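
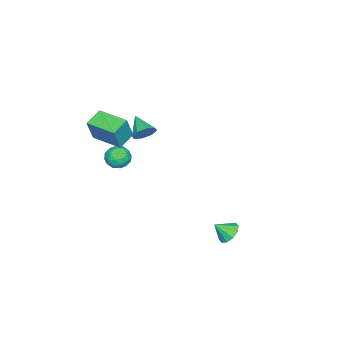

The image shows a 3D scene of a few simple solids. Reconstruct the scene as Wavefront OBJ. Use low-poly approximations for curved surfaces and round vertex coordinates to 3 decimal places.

v 1.68 -2.55 1.497
v 2.054 -2.293 2.167
v 2.766 -3.187 1.133
v 3.14 -2.93 1.803
v 2.54 -3.47 1.857
v 1.869 -3.077 2.082
v 2.951 -2.403 1.218
v 2.28 -2.01 1.443
v 2.84 -2.202 1.995
v 2.586 -2.862 2.39
v 2.234 -2.618 0.91
v 1.98 -3.278 1.305
v 1.772 -2.366 1.864
v 3.048 -3.114 1.436
v 2.695 -3.432 1.468
v 2.916 -3.281 1.862
v 1.663 -2.827 1.814
v 1.883 -2.676 2.208
v 2.168 -3.367 2.026
v 2.937 -2.804 1.092
v 3.157 -2.653 1.486
v 1.904 -2.199 1.438
v 2.125 -2.048 1.832
v 2.652 -2.113 1.274
v 2.454 -2.162 2.156
v 3.092 -2.535 1.943
v 2.981 -2.226 1.599
v 2.587 -1.995 1.731
v 2.304 -2.549 2.388
v 2.943 -2.923 2.175
v 2.59 -3.241 2.207
v 2.195 -3.01 2.339
v 2.766 -2.496 2.287
v 1.877 -2.557 1.125
v 2.516 -2.931 0.912
v 2.625 -2.47 0.961
v 2.23 -2.239 1.093
v 1.728 -2.945 1.357
v 2.366 -3.318 1.144
v 2.233 -3.485 1.569
v 1.839 -3.254 1.701
v 2.054 -2.984 1.013
v -2.05 -3.289 0.596
v -1.771 -3.016 1.271
v -2.85 -4.271 1.324
v -2.27 -2.736 1.1
v -2.64 -2.78 0.634
v -2.665 -3.123 0.146
v -2.33 -3.563 -0.079
v -1.831 -3.842 0.092
v -1.46 -3.798 0.558
v -1.436 -3.456 1.046
v 0.93 3.322 -3.832
v 1.502 3.83 -3.678
v 1.35 2.618 -3.068
v 1.132 3.928 -3.385
v 0.685 3.794 -3.262
v 0.332 3.48 -3.358
v 0.207 3.106 -3.634
v 0.359 2.813 -3.986
v 0.729 2.715 -4.28
v 1.176 2.849 -4.402
v 1.529 3.163 -4.307
v 1.653 3.538 -4.03
v 1.547 -3.889 3.434
v 2.09 -3.98 4.926
v 1.929 -2.028 3.409
v 2.471 -2.119 4.901
v 2.649 -4.121 3.019
v 3.191 -4.212 4.511
v 3.03 -2.26 2.994
v 3.573 -2.351 4.486
f 1 38 17
f 38 12 41
f 17 41 6
f 38 41 17
f 1 17 13
f 17 6 18
f 13 18 2
f 17 18 13
f 1 13 22
f 13 2 23
f 22 23 8
f 13 23 22
f 1 22 34
f 22 8 37
f 34 37 11
f 22 37 34
f 1 34 38
f 34 11 42
f 38 42 12
f 34 42 38
f 2 18 29
f 18 6 32
f 29 32 10
f 18 32 29
f 6 41 19
f 41 12 40
f 19 40 5
f 41 40 19
f 12 42 39
f 42 11 35
f 39 35 3
f 42 35 39
f 11 37 36
f 37 8 24
f 36 24 7
f 37 24 36
f 8 23 28
f 23 2 25
f 28 25 9
f 23 25 28
f 4 30 16
f 30 10 31
f 16 31 5
f 30 31 16
f 4 16 14
f 16 5 15
f 14 15 3
f 16 15 14
f 4 14 21
f 14 3 20
f 21 20 7
f 14 20 21
f 4 21 26
f 21 7 27
f 26 27 9
f 21 27 26
f 4 26 30
f 26 9 33
f 30 33 10
f 26 33 30
f 5 31 19
f 31 10 32
f 19 32 6
f 31 32 19
f 3 15 39
f 15 5 40
f 39 40 12
f 15 40 39
f 7 20 36
f 20 3 35
f 36 35 11
f 20 35 36
f 9 27 28
f 27 7 24
f 28 24 8
f 27 24 28
f 10 33 29
f 33 9 25
f 29 25 2
f 33 25 29
f 44 43 46
f 44 46 45
f 46 43 47
f 46 47 45
f 47 43 48
f 47 48 45
f 48 43 49
f 48 49 45
f 49 43 50
f 49 50 45
f 50 43 51
f 50 51 45
f 51 43 52
f 51 52 45
f 52 43 44
f 52 44 45
f 54 53 56
f 54 56 55
f 56 53 57
f 56 57 55
f 57 53 58
f 57 58 55
f 58 53 59
f 58 59 55
f 59 53 60
f 59 60 55
f 60 53 61
f 60 61 55
f 61 53 62
f 61 62 55
f 62 53 63
f 62 63 55
f 63 53 64
f 63 64 55
f 64 53 54
f 64 54 55
f 66 68 65
f 69 66 65
f 65 68 67
f 67 69 65
f 66 72 68
f 70 66 69
f 70 72 66
f 68 72 67
f 71 69 67
f 67 72 71
f 71 70 69
f 72 70 71



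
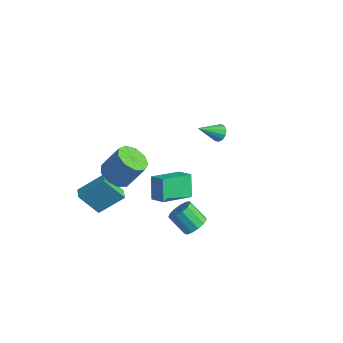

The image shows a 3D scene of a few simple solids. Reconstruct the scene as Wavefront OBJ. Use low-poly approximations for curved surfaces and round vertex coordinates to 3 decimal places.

v -1.122 4.671 -0.89
v -0.737 4.235 -1.222
v -1.718 3.309 0.21
v -0.526 4.371 -0.94
v -0.504 4.602 -0.642
v -0.678 4.855 -0.423
v -0.994 5.05 -0.352
v -1.35 5.124 -0.452
v -1.634 5.056 -0.691
v -1.755 4.865 -0.994
v -1.676 4.612 -1.263
v -1.42 4.379 -1.414
v -1.07 4.238 -1.399
v -1.391 -4.324 1.51
v -0.517 -4.991 1.472
v 0.186 -4.162 3.091
v -0.689 -3.496 3.13
v -0.376 -4.359 1.088
v 0.326 -3.53 2.707
v -0.711 -3.711 0.901
v -0.008 -2.883 2.521
v -1.364 -3.35 1
v -0.661 -2.522 2.619
v -2.029 -3.445 1.337
v -1.327 -2.617 2.957
v -2.397 -3.951 1.756
v -1.694 -3.123 3.375
v -2.293 -4.632 2.059
v -1.591 -3.804 3.679
v -1.768 -5.169 2.106
v -1.066 -4.34 3.725
v -1.066 -5.31 1.874
v -0.364 -4.482 3.493
v 3.423 -2.307 -1.793
v 3.814 -1.762 -1.254
v 2.688 -2.009 -0.188
v 2.297 -2.553 -0.727
v 3.506 -1.496 -1.518
v 2.38 -1.743 -0.452
v 3.172 -1.488 -1.869
v 2.046 -1.734 -0.802
v 2.917 -1.739 -2.195
v 1.792 -1.986 -1.129
v 2.823 -2.171 -2.395
v 1.698 -2.417 -1.328
v 2.92 -2.645 -2.403
v 1.794 -2.892 -1.337
v 3.176 -3.013 -2.217
v 2.05 -3.259 -1.151
v 3.51 -3.156 -1.897
v 2.384 -3.402 -0.831
v 3.817 -3.029 -1.544
v 2.691 -3.276 -0.478
v 3.999 -2.673 -1.27
v 2.873 -2.92 -0.204
v 3.997 -2.201 -1.162
v 2.872 -2.448 -0.096
v -4.097 -4.993 -2.498
v -3.19 -3.557 -1.28
v -4.728 -4.485 -2.626
v -3.821 -3.05 -1.407
v -3.139 -4.21 -4.133
v -2.232 -2.775 -2.914
v -3.77 -3.703 -4.26
v -2.863 -2.267 -3.042
v 1.611 -1.858 2.181
v 1.168 -3.835 2.928
v 2.619 -1.882 2.714
v 2.175 -3.86 3.461
v 2.285 -2.5 0.879
v 1.841 -4.478 1.626
v 3.292 -2.525 1.412
v 2.849 -4.502 2.159
f 2 1 4
f 2 4 3
f 4 1 5
f 4 5 3
f 5 1 6
f 5 6 3
f 6 1 7
f 6 7 3
f 7 1 8
f 7 8 3
f 8 1 9
f 8 9 3
f 9 1 10
f 9 10 3
f 10 1 11
f 10 11 3
f 11 1 12
f 11 12 3
f 12 1 13
f 12 13 3
f 13 1 2
f 13 2 3
f 15 14 18
f 15 18 16
f 16 18 19
f 16 19 17
f 18 14 20
f 18 20 19
f 19 20 21
f 19 21 17
f 20 14 22
f 20 22 21
f 21 22 23
f 21 23 17
f 22 14 24
f 22 24 23
f 23 24 25
f 23 25 17
f 24 14 26
f 24 26 25
f 25 26 27
f 25 27 17
f 26 14 28
f 26 28 27
f 27 28 29
f 27 29 17
f 28 14 30
f 28 30 29
f 29 30 31
f 29 31 17
f 30 14 32
f 30 32 31
f 31 32 33
f 31 33 17
f 32 14 15
f 32 15 33
f 33 15 16
f 33 16 17
f 35 34 38
f 35 38 36
f 36 38 39
f 36 39 37
f 38 34 40
f 38 40 39
f 39 40 41
f 39 41 37
f 40 34 42
f 40 42 41
f 41 42 43
f 41 43 37
f 42 34 44
f 42 44 43
f 43 44 45
f 43 45 37
f 44 34 46
f 44 46 45
f 45 46 47
f 45 47 37
f 46 34 48
f 46 48 47
f 47 48 49
f 47 49 37
f 48 34 50
f 48 50 49
f 49 50 51
f 49 51 37
f 50 34 52
f 50 52 51
f 51 52 53
f 51 53 37
f 52 34 54
f 52 54 53
f 53 54 55
f 53 55 37
f 54 34 56
f 54 56 55
f 55 56 57
f 55 57 37
f 56 34 35
f 56 35 57
f 57 35 36
f 57 36 37
f 59 61 58
f 62 59 58
f 58 61 60
f 60 62 58
f 59 65 61
f 63 59 62
f 63 65 59
f 61 65 60
f 64 62 60
f 60 65 64
f 64 63 62
f 65 63 64
f 67 69 66
f 70 67 66
f 66 69 68
f 68 70 66
f 67 73 69
f 71 67 70
f 71 73 67
f 69 73 68
f 72 70 68
f 68 73 72
f 72 71 70
f 73 71 72



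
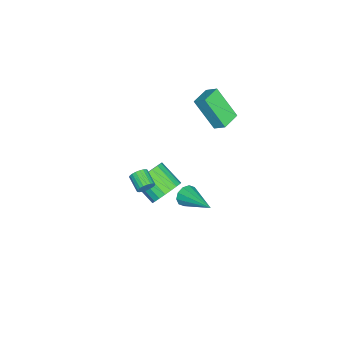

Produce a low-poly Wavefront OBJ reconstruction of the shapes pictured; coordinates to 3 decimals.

v -2.722 2.027 2.267
v -3.108 0.754 4.006
v -2.492 2.704 2.814
v -2.878 1.431 4.553
v -1.562 1.649 2.247
v -1.948 0.376 3.986
v -1.332 2.326 2.794
v -1.718 1.053 4.533
v 2.001 1.097 -0.476
v 2.385 1.067 -1.048
v 3.219 2.763 0.256
v 2.061 1.336 -1.12
v 1.714 1.513 -0.946
v 1.477 1.531 -0.592
v 1.44 1.383 -0.194
v 1.617 1.126 0.097
v 1.941 0.858 0.169
v 2.288 0.681 -0.005
v 2.525 0.663 -0.359
v 2.562 0.811 -0.758
v -0.659 -0.814 -3.775
v 0.278 -0.96 -3.323
v -0.365 -2.271 -2.413
v -1.301 -2.126 -2.865
v 0.088 -0.677 -3.049
v -0.554 -1.988 -2.14
v -0.231 -0.418 -2.901
v -0.873 -1.729 -1.992
v -0.624 -0.228 -2.904
v -1.266 -1.539 -1.995
v -1.023 -0.139 -3.058
v -1.665 -1.45 -2.149
v -1.359 -0.167 -3.335
v -2.001 -1.478 -2.426
v -1.574 -0.307 -3.689
v -2.216 -1.618 -2.779
v -1.631 -0.534 -4.057
v -2.273 -1.845 -3.148
v -1.519 -0.81 -4.376
v -2.162 -2.121 -3.467
v -1.259 -1.087 -4.592
v -1.902 -2.398 -3.682
v -0.895 -1.317 -4.666
v -1.538 -2.628 -3.757
v -0.491 -1.46 -4.586
v -1.133 -2.771 -3.676
v -0.115 -1.491 -4.366
v -0.757 -2.802 -3.456
v 0.167 -1.405 -4.043
v -0.476 -2.716 -3.134
v 0.306 -1.217 -3.674
v -0.337 -2.528 -2.765
v 3.1 -0.86 0.862
v 3.391 -0.913 1.314
v 2.692 -1.554 1.689
v 2.4 -1.5 1.238
v 3.258 -0.739 1.364
v 2.559 -1.38 1.74
v 3.098 -0.586 1.327
v 2.399 -1.226 1.703
v 2.939 -0.48 1.211
v 2.239 -1.12 1.586
v 2.807 -0.44 1.033
v 2.107 -1.08 1.409
v 2.725 -0.472 0.827
v 2.026 -1.113 1.202
v 2.709 -0.572 0.626
v 2.01 -1.212 1.002
v 2.76 -0.721 0.466
v 2.06 -1.362 0.842
v 2.869 -0.894 0.375
v 2.17 -1.535 0.751
v 3.019 -1.061 0.368
v 2.32 -1.702 0.743
v 3.182 -1.194 0.446
v 2.483 -1.835 0.822
v 3.332 -1.269 0.597
v 2.632 -1.909 0.972
v 3.441 -1.272 0.793
v 2.742 -1.913 1.168
v 3.491 -1.205 1.001
v 2.792 -1.846 1.377
v 3.473 -1.078 1.185
v 2.774 -1.719 1.561
f 2 4 1
f 5 2 1
f 1 4 3
f 3 5 1
f 2 8 4
f 6 2 5
f 6 8 2
f 4 8 3
f 7 5 3
f 3 8 7
f 7 6 5
f 8 6 7
f 10 9 12
f 10 12 11
f 12 9 13
f 12 13 11
f 13 9 14
f 13 14 11
f 14 9 15
f 14 15 11
f 15 9 16
f 15 16 11
f 16 9 17
f 16 17 11
f 17 9 18
f 17 18 11
f 18 9 19
f 18 19 11
f 19 9 20
f 19 20 11
f 20 9 10
f 20 10 11
f 22 21 25
f 22 25 23
f 23 25 26
f 23 26 24
f 25 21 27
f 25 27 26
f 26 27 28
f 26 28 24
f 27 21 29
f 27 29 28
f 28 29 30
f 28 30 24
f 29 21 31
f 29 31 30
f 30 31 32
f 30 32 24
f 31 21 33
f 31 33 32
f 32 33 34
f 32 34 24
f 33 21 35
f 33 35 34
f 34 35 36
f 34 36 24
f 35 21 37
f 35 37 36
f 36 37 38
f 36 38 24
f 37 21 39
f 37 39 38
f 38 39 40
f 38 40 24
f 39 21 41
f 39 41 40
f 40 41 42
f 40 42 24
f 41 21 43
f 41 43 42
f 42 43 44
f 42 44 24
f 43 21 45
f 43 45 44
f 44 45 46
f 44 46 24
f 45 21 47
f 45 47 46
f 46 47 48
f 46 48 24
f 47 21 49
f 47 49 48
f 48 49 50
f 48 50 24
f 49 21 51
f 49 51 50
f 50 51 52
f 50 52 24
f 51 21 22
f 51 22 52
f 52 22 23
f 52 23 24
f 54 53 57
f 54 57 55
f 55 57 58
f 55 58 56
f 57 53 59
f 57 59 58
f 58 59 60
f 58 60 56
f 59 53 61
f 59 61 60
f 60 61 62
f 60 62 56
f 61 53 63
f 61 63 62
f 62 63 64
f 62 64 56
f 63 53 65
f 63 65 64
f 64 65 66
f 64 66 56
f 65 53 67
f 65 67 66
f 66 67 68
f 66 68 56
f 67 53 69
f 67 69 68
f 68 69 70
f 68 70 56
f 69 53 71
f 69 71 70
f 70 71 72
f 70 72 56
f 71 53 73
f 71 73 72
f 72 73 74
f 72 74 56
f 73 53 75
f 73 75 74
f 74 75 76
f 74 76 56
f 75 53 77
f 75 77 76
f 76 77 78
f 76 78 56
f 77 53 79
f 77 79 78
f 78 79 80
f 78 80 56
f 79 53 81
f 79 81 80
f 80 81 82
f 80 82 56
f 81 53 83
f 81 83 82
f 82 83 84
f 82 84 56
f 83 53 54
f 83 54 84
f 84 54 55
f 84 55 56



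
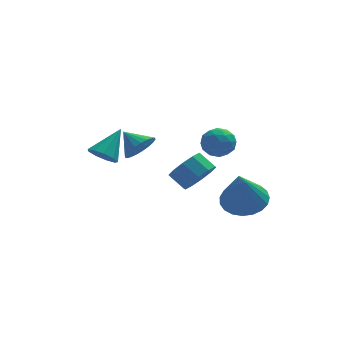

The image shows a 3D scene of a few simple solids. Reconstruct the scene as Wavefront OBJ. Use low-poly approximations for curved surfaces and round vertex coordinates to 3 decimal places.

v -0.505 -0.585 1.295
v 0.002 -0.746 1.971
v -1.155 0.185 1.965
v 0.169 -0.47 1.816
v 0.22 -0.215 1.571
v 0.145 -0.023 1.279
v -0.042 0.071 0.989
v -0.309 0.052 0.752
v -0.61 -0.077 0.609
v -0.893 -0.294 0.585
v -1.109 -0.562 0.683
v -1.221 -0.833 0.887
v -1.209 -1.062 1.162
v -1.075 -1.208 1.46
v -0.843 -1.247 1.729
v -0.552 -1.171 1.923
v -0.254 -0.994 2.008
v 3.705 -3.046 -0.942
v 4.772 -3.277 -0.809
v 3.275 -3.894 1.042
v 4.744 -2.855 -0.635
v 4.536 -2.466 -0.514
v 4.184 -2.177 -0.467
v 3.75 -2.039 -0.502
v 3.307 -2.075 -0.613
v 2.934 -2.279 -0.781
v 2.694 -2.615 -0.977
v 2.628 -3.026 -1.167
v 2.749 -3.441 -1.318
v 3.035 -3.787 -1.404
v 3.437 -4.005 -1.41
v 3.885 -4.058 -1.335
v 4.302 -3.935 -1.192
v 4.616 -3.659 -1.006
v 2.234 -1.124 2.057
v 2.803 -1.298 2.651
v 2.757 -2.102 1.269
v 3.326 -2.276 1.863
v 2.514 -2.454 1.994
v 2.191 -1.849 2.481
v 3.369 -1.551 1.439
v 3.046 -0.946 1.926
v 3.505 -1.562 2.269
v 2.977 -2.12 2.612
v 2.583 -1.28 1.308
v 2.055 -1.838 1.651
v 2.473 -1.125 2.423
v 3.087 -2.275 1.497
v 2.61 -2.379 1.573
v 2.945 -2.482 1.923
v 2.113 -1.449 2.323
v 2.448 -1.551 2.672
v 2.278 -2.231 2.286
v 3.112 -1.849 1.248
v 3.447 -1.951 1.597
v 2.615 -0.918 1.997
v 2.95 -1.021 2.347
v 3.282 -1.169 1.634
v 3.22 -1.383 2.548
v 3.527 -1.958 2.085
v 3.552 -1.531 1.836
v 3.362 -1.176 2.122
v 2.909 -1.711 2.749
v 3.217 -2.286 2.286
v 2.739 -2.39 2.363
v 2.55 -2.034 2.649
v 3.322 -1.866 2.525
v 2.343 -1.114 1.634
v 2.651 -1.689 1.171
v 3.01 -1.366 1.271
v 2.821 -1.01 1.557
v 2.033 -1.442 1.835
v 2.34 -2.017 1.372
v 2.198 -2.224 1.798
v 2.008 -1.869 2.084
v 2.238 -1.534 1.395
v 2.472 1.109 -1.863
v 3.284 1.537 -1.466
v 2.659 2.14 -0.84
v 1.848 1.711 -1.237
v 3.113 1.871 -1.958
v 2.488 2.473 -1.332
v 2.697 1.913 -2.413
v 2.073 2.516 -1.787
v 2.196 1.648 -2.658
v 1.571 2.251 -2.033
v 1.8 1.177 -2.6
v 1.175 1.78 -1.974
v 1.661 0.68 -2.26
v 1.036 1.283 -1.634
v 1.832 0.347 -1.768
v 1.207 0.949 -1.142
v 2.247 0.304 -1.313
v 1.623 0.907 -0.687
v 2.749 0.569 -1.067
v 2.124 1.172 -0.442
v 3.145 1.04 -1.126
v 2.52 1.643 -0.5
v -2.011 0.982 0.048
v -1.443 1.067 -0.48
v -1.049 1.898 1.232
v -1.787 1.474 -0.515
v -2.236 1.65 -0.286
v -2.58 1.514 0.098
v -2.657 1.129 0.459
v -2.433 0.675 0.628
v -2.011 0.365 0.525
v -1.589 0.344 0.199
v -1.365 0.621 -0.198
f 2 1 4
f 2 4 3
f 4 1 5
f 4 5 3
f 5 1 6
f 5 6 3
f 6 1 7
f 6 7 3
f 7 1 8
f 7 8 3
f 8 1 9
f 8 9 3
f 9 1 10
f 9 10 3
f 10 1 11
f 10 11 3
f 11 1 12
f 11 12 3
f 12 1 13
f 12 13 3
f 13 1 14
f 13 14 3
f 14 1 15
f 14 15 3
f 15 1 16
f 15 16 3
f 16 1 17
f 16 17 3
f 17 1 2
f 17 2 3
f 19 18 21
f 19 21 20
f 21 18 22
f 21 22 20
f 22 18 23
f 22 23 20
f 23 18 24
f 23 24 20
f 24 18 25
f 24 25 20
f 25 18 26
f 25 26 20
f 26 18 27
f 26 27 20
f 27 18 28
f 27 28 20
f 28 18 29
f 28 29 20
f 29 18 30
f 29 30 20
f 30 18 31
f 30 31 20
f 31 18 32
f 31 32 20
f 32 18 33
f 32 33 20
f 33 18 34
f 33 34 20
f 34 18 19
f 34 19 20
f 35 72 51
f 72 46 75
f 51 75 40
f 72 75 51
f 35 51 47
f 51 40 52
f 47 52 36
f 51 52 47
f 35 47 56
f 47 36 57
f 56 57 42
f 47 57 56
f 35 56 68
f 56 42 71
f 68 71 45
f 56 71 68
f 35 68 72
f 68 45 76
f 72 76 46
f 68 76 72
f 36 52 63
f 52 40 66
f 63 66 44
f 52 66 63
f 40 75 53
f 75 46 74
f 53 74 39
f 75 74 53
f 46 76 73
f 76 45 69
f 73 69 37
f 76 69 73
f 45 71 70
f 71 42 58
f 70 58 41
f 71 58 70
f 42 57 62
f 57 36 59
f 62 59 43
f 57 59 62
f 38 64 50
f 64 44 65
f 50 65 39
f 64 65 50
f 38 50 48
f 50 39 49
f 48 49 37
f 50 49 48
f 38 48 55
f 48 37 54
f 55 54 41
f 48 54 55
f 38 55 60
f 55 41 61
f 60 61 43
f 55 61 60
f 38 60 64
f 60 43 67
f 64 67 44
f 60 67 64
f 39 65 53
f 65 44 66
f 53 66 40
f 65 66 53
f 37 49 73
f 49 39 74
f 73 74 46
f 49 74 73
f 41 54 70
f 54 37 69
f 70 69 45
f 54 69 70
f 43 61 62
f 61 41 58
f 62 58 42
f 61 58 62
f 44 67 63
f 67 43 59
f 63 59 36
f 67 59 63
f 78 77 81
f 78 81 79
f 79 81 82
f 79 82 80
f 81 77 83
f 81 83 82
f 82 83 84
f 82 84 80
f 83 77 85
f 83 85 84
f 84 85 86
f 84 86 80
f 85 77 87
f 85 87 86
f 86 87 88
f 86 88 80
f 87 77 89
f 87 89 88
f 88 89 90
f 88 90 80
f 89 77 91
f 89 91 90
f 90 91 92
f 90 92 80
f 91 77 93
f 91 93 92
f 92 93 94
f 92 94 80
f 93 77 95
f 93 95 94
f 94 95 96
f 94 96 80
f 95 77 97
f 95 97 96
f 96 97 98
f 96 98 80
f 97 77 78
f 97 78 98
f 98 78 79
f 98 79 80
f 100 99 102
f 100 102 101
f 102 99 103
f 102 103 101
f 103 99 104
f 103 104 101
f 104 99 105
f 104 105 101
f 105 99 106
f 105 106 101
f 106 99 107
f 106 107 101
f 107 99 108
f 107 108 101
f 108 99 109
f 108 109 101
f 109 99 100
f 109 100 101



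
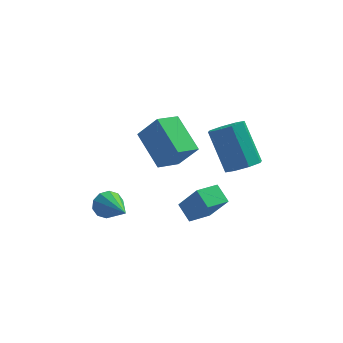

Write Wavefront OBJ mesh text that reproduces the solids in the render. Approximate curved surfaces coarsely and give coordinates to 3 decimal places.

v -2.293 1.957 -2.951
v -1.856 2.373 -2.558
v -1.467 0.183 -1.989
v -2.236 2.319 -2.331
v -2.637 2.127 -2.342
v -2.907 1.87 -2.585
v -2.942 1.646 -2.968
v -2.729 1.541 -3.344
v -2.35 1.594 -3.57
v -1.948 1.787 -3.56
v -1.679 2.044 -3.317
v -1.644 2.268 -2.934
v -0.139 2.371 -0.786
v 0.724 2.086 0.444
v -1.03 3.896 0.192
v -0.167 3.611 1.423
v 0.747 3.169 -1.223
v 1.61 2.884 0.008
v -0.144 4.694 -0.244
v 0.719 4.409 0.986
v 3.457 0.981 0.424
v 4.14 0.761 0.86
v 3.427 1.899 2.552
v 2.743 2.119 2.116
v 4.224 1.306 0.529
v 3.511 2.444 2.221
v 3.859 1.66 0.137
v 3.145 2.798 1.828
v 3.258 1.617 -0.087
v 2.544 2.755 1.604
v 2.773 1.201 -0.012
v 2.06 2.339 1.68
v 2.689 0.656 0.319
v 1.976 1.794 2.011
v 3.055 0.302 0.712
v 2.341 1.44 2.403
v 3.656 0.345 0.936
v 2.942 1.483 2.627
v 1.212 1.821 -3.989
v 0.742 2.553 -3.474
v 2.113 2.585 -4.251
v 1.644 3.316 -3.737
v 1.996 1.364 -2.623
v 1.527 2.095 -2.109
v 2.898 2.127 -2.886
v 2.428 2.859 -2.371
f 2 1 4
f 2 4 3
f 4 1 5
f 4 5 3
f 5 1 6
f 5 6 3
f 6 1 7
f 6 7 3
f 7 1 8
f 7 8 3
f 8 1 9
f 8 9 3
f 9 1 10
f 9 10 3
f 10 1 11
f 10 11 3
f 11 1 12
f 11 12 3
f 12 1 2
f 12 2 3
f 14 16 13
f 17 14 13
f 13 16 15
f 15 17 13
f 14 20 16
f 18 14 17
f 18 20 14
f 16 20 15
f 19 17 15
f 15 20 19
f 19 18 17
f 20 18 19
f 22 21 25
f 22 25 23
f 23 25 26
f 23 26 24
f 25 21 27
f 25 27 26
f 26 27 28
f 26 28 24
f 27 21 29
f 27 29 28
f 28 29 30
f 28 30 24
f 29 21 31
f 29 31 30
f 30 31 32
f 30 32 24
f 31 21 33
f 31 33 32
f 32 33 34
f 32 34 24
f 33 21 35
f 33 35 34
f 34 35 36
f 34 36 24
f 35 21 37
f 35 37 36
f 36 37 38
f 36 38 24
f 37 21 22
f 37 22 38
f 38 22 23
f 38 23 24
f 40 42 39
f 43 40 39
f 39 42 41
f 41 43 39
f 40 46 42
f 44 40 43
f 44 46 40
f 42 46 41
f 45 43 41
f 41 46 45
f 45 44 43
f 46 44 45



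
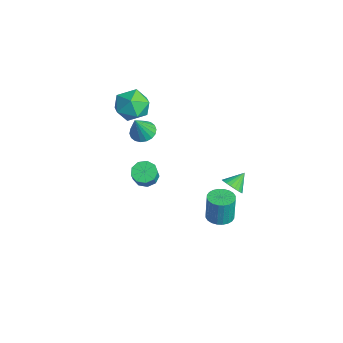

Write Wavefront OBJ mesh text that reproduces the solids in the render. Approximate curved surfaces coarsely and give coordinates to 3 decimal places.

v -4.131 -0.575 3.502
v -3.407 -0.25 4.343
v -2.673 -1.07 2.437
v -1.949 -0.745 3.278
v -2.62 -1.676 3.421
v -3.521 -1.37 4.079
v -2.559 0.05 2.701
v -3.46 0.356 3.359
v -2.435 0.137 3.848
v -2.473 -0.93 4.293
v -3.607 -0.39 2.487
v -3.645 -1.457 2.932
v 3.655 2.546 0.924
v 4.138 2.941 0.631
v 3.385 3.374 1.596
v 3.908 2.998 0.469
v 3.635 2.977 0.385
v 3.364 2.881 0.395
v 3.144 2.727 0.496
v 3.012 2.542 0.672
v 2.992 2.358 0.89
v 3.085 2.206 1.115
v 3.278 2.113 1.307
v 3.535 2.095 1.432
v 3.813 2.155 1.47
v 4.064 2.282 1.413
v 4.244 2.455 1.272
v 4.322 2.644 1.07
v 4.284 2.816 0.844
v 3.621 1.895 -1.499
v 4.056 1.249 -1.466
v 4.033 1.318 0.173
v 3.599 1.965 0.139
v 4.271 1.464 -1.472
v 4.248 1.534 0.167
v 4.387 1.745 -1.482
v 4.364 1.815 0.156
v 4.386 2.049 -1.495
v 4.363 2.119 0.143
v 4.269 2.33 -1.509
v 4.246 2.4 0.13
v 4.053 2.544 -1.521
v 4.03 2.614 0.118
v 3.772 2.66 -1.53
v 3.749 2.729 0.109
v 3.468 2.659 -1.534
v 3.445 2.729 0.105
v 3.187 2.542 -1.533
v 3.164 2.611 0.106
v 2.972 2.326 -1.527
v 2.949 2.396 0.112
v 2.856 2.045 -1.516
v 2.833 2.115 0.122
v 2.857 1.741 -1.503
v 2.834 1.811 0.135
v 2.974 1.46 -1.49
v 2.951 1.53 0.149
v 3.19 1.246 -1.478
v 3.167 1.316 0.161
v 3.471 1.131 -1.469
v 3.448 1.2 0.17
v 3.775 1.131 -1.465
v 3.752 1.201 0.174
v -1.229 -0.69 2.578
v -0.872 -1.274 2.246
v -0.831 -1.29 4.062
v -0.627 -1.042 2.274
v -0.502 -0.741 2.362
v -0.52 -0.429 2.493
v -0.679 -0.169 2.641
v -0.947 -0.013 2.776
v -1.27 0.01 2.871
v -1.586 -0.107 2.909
v -1.83 -0.338 2.881
v -1.956 -0.64 2.793
v -1.938 -0.951 2.662
v -1.779 -1.211 2.515
v -1.511 -1.367 2.38
v -1.187 -1.39 2.284
v -4.124 0.492 -4.305
v -3.474 0.348 -4.712
v -2.967 0.064 -3.802
v -3.616 0.208 -3.395
v -3.48 0.856 -4.551
v -2.972 0.573 -3.641
v -3.786 1.194 -4.275
v -3.279 0.911 -3.364
v -4.251 1.203 -4.013
v -3.744 0.92 -3.102
v -4.656 0.88 -3.888
v -4.149 0.596 -2.977
v -4.812 0.374 -3.958
v -4.305 0.091 -3.048
v -4.646 -0.076 -4.191
v -4.138 -0.359 -3.28
v -4.236 -0.261 -4.477
v -3.728 -0.544 -3.567
v -3.773 -0.094 -4.683
v -3.265 -0.377 -3.773
f 1 12 6
f 1 6 2
f 1 2 8
f 1 8 11
f 1 11 12
f 2 6 10
f 6 12 5
f 12 11 3
f 11 8 7
f 8 2 9
f 4 10 5
f 4 5 3
f 4 3 7
f 4 7 9
f 4 9 10
f 5 10 6
f 3 5 12
f 7 3 11
f 9 7 8
f 10 9 2
f 14 13 16
f 14 16 15
f 16 13 17
f 16 17 15
f 17 13 18
f 17 18 15
f 18 13 19
f 18 19 15
f 19 13 20
f 19 20 15
f 20 13 21
f 20 21 15
f 21 13 22
f 21 22 15
f 22 13 23
f 22 23 15
f 23 13 24
f 23 24 15
f 24 13 25
f 24 25 15
f 25 13 26
f 25 26 15
f 26 13 27
f 26 27 15
f 27 13 28
f 27 28 15
f 28 13 29
f 28 29 15
f 29 13 14
f 29 14 15
f 31 30 34
f 31 34 32
f 32 34 35
f 32 35 33
f 34 30 36
f 34 36 35
f 35 36 37
f 35 37 33
f 36 30 38
f 36 38 37
f 37 38 39
f 37 39 33
f 38 30 40
f 38 40 39
f 39 40 41
f 39 41 33
f 40 30 42
f 40 42 41
f 41 42 43
f 41 43 33
f 42 30 44
f 42 44 43
f 43 44 45
f 43 45 33
f 44 30 46
f 44 46 45
f 45 46 47
f 45 47 33
f 46 30 48
f 46 48 47
f 47 48 49
f 47 49 33
f 48 30 50
f 48 50 49
f 49 50 51
f 49 51 33
f 50 30 52
f 50 52 51
f 51 52 53
f 51 53 33
f 52 30 54
f 52 54 53
f 53 54 55
f 53 55 33
f 54 30 56
f 54 56 55
f 55 56 57
f 55 57 33
f 56 30 58
f 56 58 57
f 57 58 59
f 57 59 33
f 58 30 60
f 58 60 59
f 59 60 61
f 59 61 33
f 60 30 62
f 60 62 61
f 61 62 63
f 61 63 33
f 62 30 31
f 62 31 63
f 63 31 32
f 63 32 33
f 65 64 67
f 65 67 66
f 67 64 68
f 67 68 66
f 68 64 69
f 68 69 66
f 69 64 70
f 69 70 66
f 70 64 71
f 70 71 66
f 71 64 72
f 71 72 66
f 72 64 73
f 72 73 66
f 73 64 74
f 73 74 66
f 74 64 75
f 74 75 66
f 75 64 76
f 75 76 66
f 76 64 77
f 76 77 66
f 77 64 78
f 77 78 66
f 78 64 79
f 78 79 66
f 79 64 65
f 79 65 66
f 81 80 84
f 81 84 82
f 82 84 85
f 82 85 83
f 84 80 86
f 84 86 85
f 85 86 87
f 85 87 83
f 86 80 88
f 86 88 87
f 87 88 89
f 87 89 83
f 88 80 90
f 88 90 89
f 89 90 91
f 89 91 83
f 90 80 92
f 90 92 91
f 91 92 93
f 91 93 83
f 92 80 94
f 92 94 93
f 93 94 95
f 93 95 83
f 94 80 96
f 94 96 95
f 95 96 97
f 95 97 83
f 96 80 98
f 96 98 97
f 97 98 99
f 97 99 83
f 98 80 81
f 98 81 99
f 99 81 82
f 99 82 83



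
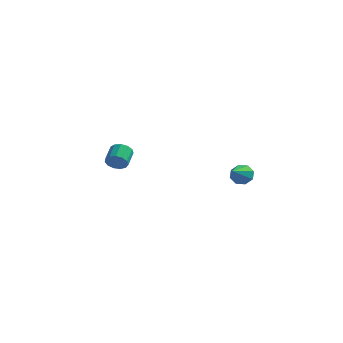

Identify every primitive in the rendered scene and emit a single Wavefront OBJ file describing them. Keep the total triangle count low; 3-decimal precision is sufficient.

v 3.816 2.025 -1.296
v 4.023 2.364 -0.72
v 3.844 0.555 -0.444
v 3.49 2.331 -0.758
v 3.147 2.12 -1.111
v 3.196 1.853 -1.573
v 3.608 1.687 -1.873
v 4.142 1.719 -1.835
v 4.484 1.931 -1.481
v 4.435 2.198 -1.019
v -3.8 2.357 -1.846
v -3.353 2.204 -1.358
v -3.532 3.25 -0.866
v -3.98 3.403 -1.354
v -3.153 2.37 -1.639
v -3.332 3.417 -1.147
v -3.159 2.533 -1.986
v -3.338 3.579 -1.494
v -3.368 2.639 -2.289
v -3.547 3.685 -1.797
v -3.715 2.656 -2.451
v -3.894 3.702 -1.959
v -4.089 2.578 -2.421
v -4.268 3.624 -1.929
v -4.371 2.429 -2.208
v -4.55 3.476 -1.716
v -4.472 2.258 -1.881
v -4.651 3.304 -1.389
v -4.36 2.118 -1.542
v -4.539 3.164 -1.05
v -4.07 2.054 -1.3
v -4.249 3.1 -0.808
v -3.694 2.086 -1.231
v -3.874 3.132 -0.739
f 2 1 4
f 2 4 3
f 4 1 5
f 4 5 3
f 5 1 6
f 5 6 3
f 6 1 7
f 6 7 3
f 7 1 8
f 7 8 3
f 8 1 9
f 8 9 3
f 9 1 10
f 9 10 3
f 10 1 2
f 10 2 3
f 12 11 15
f 12 15 13
f 13 15 16
f 13 16 14
f 15 11 17
f 15 17 16
f 16 17 18
f 16 18 14
f 17 11 19
f 17 19 18
f 18 19 20
f 18 20 14
f 19 11 21
f 19 21 20
f 20 21 22
f 20 22 14
f 21 11 23
f 21 23 22
f 22 23 24
f 22 24 14
f 23 11 25
f 23 25 24
f 24 25 26
f 24 26 14
f 25 11 27
f 25 27 26
f 26 27 28
f 26 28 14
f 27 11 29
f 27 29 28
f 28 29 30
f 28 30 14
f 29 11 31
f 29 31 30
f 30 31 32
f 30 32 14
f 31 11 33
f 31 33 32
f 32 33 34
f 32 34 14
f 33 11 12
f 33 12 34
f 34 12 13
f 34 13 14



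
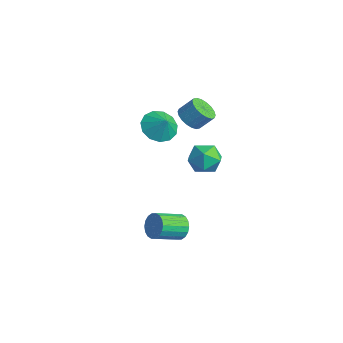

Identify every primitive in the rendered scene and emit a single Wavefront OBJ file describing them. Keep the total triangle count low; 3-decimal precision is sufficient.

v -1.13 2.102 2.766
v -0.578 2.374 2.287
v -0.199 2.991 3.074
v -0.75 2.718 3.554
v -0.84 2.597 2.238
v -0.46 3.214 3.026
v -1.159 2.722 2.294
v -0.779 3.339 3.082
v -1.472 2.724 2.444
v -1.093 3.341 3.231
v -1.718 2.602 2.657
v -1.338 3.219 3.445
v -1.847 2.382 2.892
v -1.467 2.999 3.68
v -1.834 2.106 3.102
v -1.454 2.723 3.89
v -1.681 1.829 3.246
v -1.302 2.446 4.033
v -1.42 1.606 3.294
v -1.04 2.223 4.082
v -1.101 1.481 3.238
v -0.721 2.098 4.026
v -0.787 1.479 3.089
v -0.408 2.096 3.876
v -0.542 1.601 2.875
v -0.162 2.218 3.663
v -0.413 1.821 2.64
v -0.033 2.438 3.428
v -0.426 2.097 2.43
v -0.046 2.714 3.218
v -0.478 2.658 0.811
v 0.307 2.711 1.427
v 0.313 1.589 -0.107
v 1.098 1.642 0.509
v 0.249 1.215 0.818
v -0.24 1.876 1.385
v 0.86 2.424 -0.065
v 0.371 3.085 0.502
v 1.134 2.566 0.885
v 0.756 1.819 1.431
v -0.136 2.481 -0.111
v -0.514 1.734 0.435
v 0.839 0.419 -3.53
v 1.131 0.118 -4.176
v 1.092 -1.339 -3.516
v 0.801 -1.039 -2.87
v 1.411 0.193 -3.994
v 1.373 -1.264 -3.334
v 1.578 0.313 -3.719
v 1.539 -1.144 -3.06
v 1.599 0.454 -3.408
v 1.56 -1.003 -2.748
v 1.469 0.587 -3.12
v 1.43 -0.87 -2.46
v 1.214 0.688 -2.914
v 1.176 -0.77 -2.254
v 0.886 0.735 -2.829
v 0.847 -0.723 -2.17
v 0.548 0.719 -2.884
v 0.509 -0.738 -2.224
v 0.267 0.644 -3.066
v 0.229 -0.813 -2.406
v 0.101 0.524 -3.34
v 0.062 -0.933 -2.681
v 0.08 0.383 -3.652
v 0.041 -1.074 -2.992
v 0.21 0.25 -3.94
v 0.171 -1.207 -3.28
v 0.464 0.15 -4.146
v 0.426 -1.308 -3.486
v 0.793 0.103 -4.23
v 0.754 -1.355 -3.571
v -1.867 0.806 2.195
v -1.347 1.497 1.692
v -1.193 0.874 2.985
v -1.731 1.776 1.996
v -2.158 1.748 2.363
v -2.492 1.42 2.676
v -2.628 0.898 2.837
v -2.522 0.346 2.794
v -2.208 -0.06 2.561
v -1.786 -0.191 2.212
v -1.389 -0.005 1.858
v -1.144 0.438 1.61
v -1.129 0.998 1.549
f 2 1 5
f 2 5 3
f 3 5 6
f 3 6 4
f 5 1 7
f 5 7 6
f 6 7 8
f 6 8 4
f 7 1 9
f 7 9 8
f 8 9 10
f 8 10 4
f 9 1 11
f 9 11 10
f 10 11 12
f 10 12 4
f 11 1 13
f 11 13 12
f 12 13 14
f 12 14 4
f 13 1 15
f 13 15 14
f 14 15 16
f 14 16 4
f 15 1 17
f 15 17 16
f 16 17 18
f 16 18 4
f 17 1 19
f 17 19 18
f 18 19 20
f 18 20 4
f 19 1 21
f 19 21 20
f 20 21 22
f 20 22 4
f 21 1 23
f 21 23 22
f 22 23 24
f 22 24 4
f 23 1 25
f 23 25 24
f 24 25 26
f 24 26 4
f 25 1 27
f 25 27 26
f 26 27 28
f 26 28 4
f 27 1 29
f 27 29 28
f 28 29 30
f 28 30 4
f 29 1 2
f 29 2 30
f 30 2 3
f 30 3 4
f 31 42 36
f 31 36 32
f 31 32 38
f 31 38 41
f 31 41 42
f 32 36 40
f 36 42 35
f 42 41 33
f 41 38 37
f 38 32 39
f 34 40 35
f 34 35 33
f 34 33 37
f 34 37 39
f 34 39 40
f 35 40 36
f 33 35 42
f 37 33 41
f 39 37 38
f 40 39 32
f 44 43 47
f 44 47 45
f 45 47 48
f 45 48 46
f 47 43 49
f 47 49 48
f 48 49 50
f 48 50 46
f 49 43 51
f 49 51 50
f 50 51 52
f 50 52 46
f 51 43 53
f 51 53 52
f 52 53 54
f 52 54 46
f 53 43 55
f 53 55 54
f 54 55 56
f 54 56 46
f 55 43 57
f 55 57 56
f 56 57 58
f 56 58 46
f 57 43 59
f 57 59 58
f 58 59 60
f 58 60 46
f 59 43 61
f 59 61 60
f 60 61 62
f 60 62 46
f 61 43 63
f 61 63 62
f 62 63 64
f 62 64 46
f 63 43 65
f 63 65 64
f 64 65 66
f 64 66 46
f 65 43 67
f 65 67 66
f 66 67 68
f 66 68 46
f 67 43 69
f 67 69 68
f 68 69 70
f 68 70 46
f 69 43 71
f 69 71 70
f 70 71 72
f 70 72 46
f 71 43 44
f 71 44 72
f 72 44 45
f 72 45 46
f 74 73 76
f 74 76 75
f 76 73 77
f 76 77 75
f 77 73 78
f 77 78 75
f 78 73 79
f 78 79 75
f 79 73 80
f 79 80 75
f 80 73 81
f 80 81 75
f 81 73 82
f 81 82 75
f 82 73 83
f 82 83 75
f 83 73 84
f 83 84 75
f 84 73 85
f 84 85 75
f 85 73 74
f 85 74 75



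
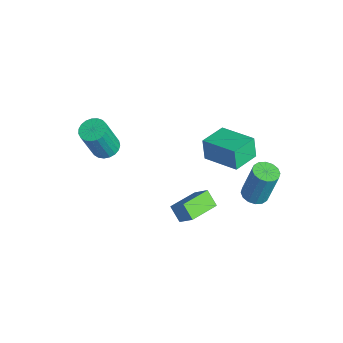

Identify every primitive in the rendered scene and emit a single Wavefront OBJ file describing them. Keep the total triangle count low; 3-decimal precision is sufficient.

v 0.79 0.458 -0.054
v 0.503 0.426 1.141
v -0.036 1.747 -0.218
v -0.324 1.715 0.977
v 2.404 1.545 0.363
v 2.116 1.513 1.558
v 1.577 2.834 0.199
v 1.29 2.802 1.394
v 2.912 2.337 -1.437
v 3.585 2.492 -1.552
v 3.821 2.958 0.462
v 3.148 2.803 0.577
v 3.406 2.804 -1.603
v 3.643 3.27 0.41
v 3.096 2.99 -1.609
v 3.332 3.456 0.404
v 2.736 3.001 -1.57
v 2.972 3.467 0.444
v 2.423 2.834 -1.494
v 2.659 3.301 0.519
v 2.241 2.534 -1.404
v 2.477 3.001 0.61
v 2.239 2.182 -1.322
v 2.475 2.648 0.692
v 2.417 1.87 -1.27
v 2.654 2.336 0.743
v 2.728 1.684 -1.264
v 2.964 2.15 0.749
v 3.088 1.673 -1.304
v 3.324 2.139 0.71
v 3.401 1.839 -1.379
v 3.637 2.306 0.634
v 3.583 2.139 -1.47
v 3.819 2.606 0.544
v 0.696 -1.273 -3.739
v 1.407 -0.831 -2.894
v -0.075 0.236 -3.88
v 0.636 0.678 -3.035
v 1.364 -0.998 -4.445
v 2.075 -0.556 -3.6
v 0.593 0.511 -4.586
v 1.304 0.953 -3.741
v -3.562 -3.406 -2.412
v -3.035 -2.87 -2.299
v -2.732 -3.597 -0.256
v -3.258 -4.134 -0.368
v -3.3 -2.723 -2.207
v -2.996 -3.45 -0.164
v -3.609 -2.694 -2.151
v -3.306 -3.421 -0.108
v -3.911 -2.788 -2.14
v -3.607 -3.516 -0.097
v -4.152 -2.99 -2.176
v -3.848 -3.717 -0.132
v -4.291 -3.263 -2.252
v -3.987 -3.99 -0.209
v -4.304 -3.561 -2.356
v -4 -4.288 -0.313
v -4.188 -3.832 -2.47
v -3.885 -4.56 -0.427
v -3.965 -4.03 -2.574
v -3.661 -4.757 -0.531
v -3.671 -4.12 -2.649
v -3.368 -4.847 -0.606
v -3.359 -4.086 -2.684
v -3.055 -4.814 -0.641
v -3.082 -3.935 -2.671
v -2.778 -4.663 -0.628
v -2.887 -3.693 -2.614
v -2.584 -4.42 -0.571
v -2.81 -3.401 -2.521
v -2.506 -4.128 -0.478
v -2.862 -3.109 -2.41
v -2.559 -3.837 -0.367
f 2 4 1
f 5 2 1
f 1 4 3
f 3 5 1
f 2 8 4
f 6 2 5
f 6 8 2
f 4 8 3
f 7 5 3
f 3 8 7
f 7 6 5
f 8 6 7
f 10 9 13
f 10 13 11
f 11 13 14
f 11 14 12
f 13 9 15
f 13 15 14
f 14 15 16
f 14 16 12
f 15 9 17
f 15 17 16
f 16 17 18
f 16 18 12
f 17 9 19
f 17 19 18
f 18 19 20
f 18 20 12
f 19 9 21
f 19 21 20
f 20 21 22
f 20 22 12
f 21 9 23
f 21 23 22
f 22 23 24
f 22 24 12
f 23 9 25
f 23 25 24
f 24 25 26
f 24 26 12
f 25 9 27
f 25 27 26
f 26 27 28
f 26 28 12
f 27 9 29
f 27 29 28
f 28 29 30
f 28 30 12
f 29 9 31
f 29 31 30
f 30 31 32
f 30 32 12
f 31 9 33
f 31 33 32
f 32 33 34
f 32 34 12
f 33 9 10
f 33 10 34
f 34 10 11
f 34 11 12
f 36 38 35
f 39 36 35
f 35 38 37
f 37 39 35
f 36 42 38
f 40 36 39
f 40 42 36
f 38 42 37
f 41 39 37
f 37 42 41
f 41 40 39
f 42 40 41
f 44 43 47
f 44 47 45
f 45 47 48
f 45 48 46
f 47 43 49
f 47 49 48
f 48 49 50
f 48 50 46
f 49 43 51
f 49 51 50
f 50 51 52
f 50 52 46
f 51 43 53
f 51 53 52
f 52 53 54
f 52 54 46
f 53 43 55
f 53 55 54
f 54 55 56
f 54 56 46
f 55 43 57
f 55 57 56
f 56 57 58
f 56 58 46
f 57 43 59
f 57 59 58
f 58 59 60
f 58 60 46
f 59 43 61
f 59 61 60
f 60 61 62
f 60 62 46
f 61 43 63
f 61 63 62
f 62 63 64
f 62 64 46
f 63 43 65
f 63 65 64
f 64 65 66
f 64 66 46
f 65 43 67
f 65 67 66
f 66 67 68
f 66 68 46
f 67 43 69
f 67 69 68
f 68 69 70
f 68 70 46
f 69 43 71
f 69 71 70
f 70 71 72
f 70 72 46
f 71 43 73
f 71 73 72
f 72 73 74
f 72 74 46
f 73 43 44
f 73 44 74
f 74 44 45
f 74 45 46



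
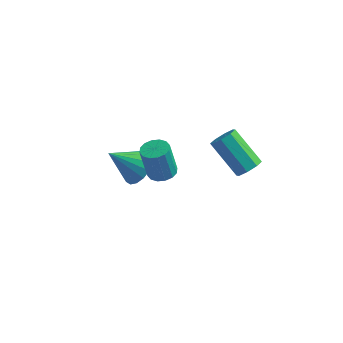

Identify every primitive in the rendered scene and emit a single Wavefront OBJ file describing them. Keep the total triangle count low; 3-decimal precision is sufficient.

v 2.079 -0.017 0.196
v 2.463 -0.201 0.687
v 1.105 0.354 1.956
v 0.721 0.537 1.464
v 2.535 0.274 0.556
v 1.177 0.829 1.825
v 2.34 0.578 0.214
v 0.981 1.133 1.483
v 1.992 0.533 -0.139
v 0.634 1.088 1.13
v 1.695 0.166 -0.296
v 0.337 0.721 0.973
v 1.623 -0.309 -0.165
v 0.265 0.246 1.104
v 1.819 -0.613 0.177
v 0.46 -0.058 1.446
v 2.166 -0.568 0.53
v 0.808 -0.013 1.799
v -0.944 -2.399 1.286
v -0.408 -2.071 1.404
v -0.72 -2.112 2.932
v -1.256 -2.441 2.814
v -0.642 -1.84 1.363
v -0.954 -1.882 2.891
v -0.958 -1.76 1.301
v -1.269 -1.801 2.829
v -1.269 -1.85 1.235
v -1.581 -1.892 2.762
v -1.494 -2.088 1.182
v -1.806 -2.13 2.71
v -1.571 -2.41 1.158
v -1.883 -2.451 2.686
v -1.48 -2.728 1.168
v -1.792 -2.769 2.696
v -1.246 -2.958 1.209
v -1.558 -3 2.737
v -0.931 -3.039 1.271
v -1.242 -3.08 2.799
v -0.619 -2.948 1.338
v -0.931 -2.99 2.865
v -0.394 -2.71 1.39
v -0.706 -2.752 2.918
v -0.317 -2.389 1.414
v -0.629 -2.43 2.942
v -3.371 1.337 -2.914
v -2.7 0.84 -2.441
v -4.589 0.803 -1.746
v -2.69 1.254 -2.242
v -2.837 1.687 -2.197
v -3.106 2.04 -2.316
v -3.436 2.232 -2.573
v -3.751 2.219 -2.907
v -3.979 2.004 -3.243
v -4.068 1.636 -3.504
v -3.997 1.199 -3.629
v -3.783 0.795 -3.591
v -3.474 0.514 -3.398
v -3.142 0.422 -3.094
v -2.863 0.54 -2.749
f 2 1 5
f 2 5 3
f 3 5 6
f 3 6 4
f 5 1 7
f 5 7 6
f 6 7 8
f 6 8 4
f 7 1 9
f 7 9 8
f 8 9 10
f 8 10 4
f 9 1 11
f 9 11 10
f 10 11 12
f 10 12 4
f 11 1 13
f 11 13 12
f 12 13 14
f 12 14 4
f 13 1 15
f 13 15 14
f 14 15 16
f 14 16 4
f 15 1 17
f 15 17 16
f 16 17 18
f 16 18 4
f 17 1 2
f 17 2 18
f 18 2 3
f 18 3 4
f 20 19 23
f 20 23 21
f 21 23 24
f 21 24 22
f 23 19 25
f 23 25 24
f 24 25 26
f 24 26 22
f 25 19 27
f 25 27 26
f 26 27 28
f 26 28 22
f 27 19 29
f 27 29 28
f 28 29 30
f 28 30 22
f 29 19 31
f 29 31 30
f 30 31 32
f 30 32 22
f 31 19 33
f 31 33 32
f 32 33 34
f 32 34 22
f 33 19 35
f 33 35 34
f 34 35 36
f 34 36 22
f 35 19 37
f 35 37 36
f 36 37 38
f 36 38 22
f 37 19 39
f 37 39 38
f 38 39 40
f 38 40 22
f 39 19 41
f 39 41 40
f 40 41 42
f 40 42 22
f 41 19 43
f 41 43 42
f 42 43 44
f 42 44 22
f 43 19 20
f 43 20 44
f 44 20 21
f 44 21 22
f 46 45 48
f 46 48 47
f 48 45 49
f 48 49 47
f 49 45 50
f 49 50 47
f 50 45 51
f 50 51 47
f 51 45 52
f 51 52 47
f 52 45 53
f 52 53 47
f 53 45 54
f 53 54 47
f 54 45 55
f 54 55 47
f 55 45 56
f 55 56 47
f 56 45 57
f 56 57 47
f 57 45 58
f 57 58 47
f 58 45 59
f 58 59 47
f 59 45 46
f 59 46 47



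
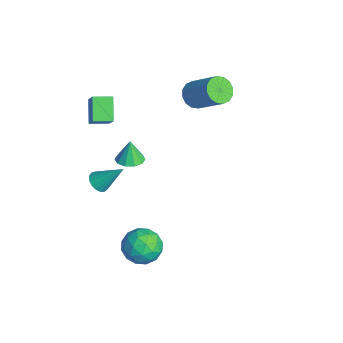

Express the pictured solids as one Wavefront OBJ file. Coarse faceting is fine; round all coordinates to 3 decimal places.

v -2.898 -3.472 2.421
v -3.992 -3.181 3.406
v -2.736 -2.422 2.292
v -3.83 -2.132 3.277
v -1.91 -3.488 3.523
v -3.004 -3.198 4.508
v -1.748 -2.439 3.394
v -2.842 -2.148 4.379
v -1.803 -1.6 -0.135
v -1.155 -2.049 -0.002
v -2.017 -1.52 1.175
v -1.014 -1.576 -0.008
v -1.174 -1.111 -0.062
v -1.574 -0.833 -0.144
v -2.062 -0.848 -0.223
v -2.451 -1.15 -0.268
v -2.592 -1.623 -0.263
v -2.432 -2.088 -0.208
v -2.032 -2.366 -0.126
v -1.544 -2.351 -0.047
v -3.753 2.57 2.459
v -3.234 1.875 2.385
v -1.829 2.776 3.787
v -2.347 3.47 3.861
v -3.095 2.159 2.064
v -1.69 3.06 3.466
v -3.133 2.553 1.849
v -1.728 3.454 3.251
v -3.336 2.951 1.797
v -1.931 3.852 3.199
v -3.652 3.247 1.922
v -2.247 4.148 3.325
v -3.994 3.362 2.192
v -2.589 4.263 3.594
v -4.271 3.264 2.533
v -2.866 4.165 3.935
v -4.41 2.98 2.854
v -3.005 3.881 4.256
v -4.372 2.586 3.069
v -2.967 3.487 4.471
v -4.169 2.188 3.121
v -2.764 3.089 4.523
v -3.853 1.892 2.995
v -2.448 2.793 4.398
v -3.511 1.777 2.726
v -2.106 2.678 4.128
v -3.625 -2.872 -3.52
v -3.008 -3.203 -3.508
v -2.995 -1.648 -2.14
v -2.966 -2.964 -3.739
v -3.076 -2.704 -3.92
v -3.311 -2.482 -4.009
v -3.618 -2.35 -3.987
v -3.926 -2.338 -3.857
v -4.166 -2.448 -3.65
v -4.282 -2.655 -3.414
v -4.247 -2.912 -3.201
v -4.069 -3.16 -3.062
v -3.79 -3.342 -3.028
v -3.473 -3.416 -3.107
v -3.191 -3.366 -3.28
v 2.459 -1.626 -2.641
v 3.155 -1.602 -1.743
v 3.205 -3.218 -3.177
v 3.901 -3.194 -2.279
v 2.787 -3.36 -2.13
v 2.326 -2.377 -1.799
v 4.034 -2.443 -3.121
v 3.573 -1.46 -2.79
v 4.128 -2.107 -2.04
v 3.358 -2.674 -1.428
v 3.002 -2.146 -3.492
v 2.232 -2.713 -2.88
v 2.742 -1.475 -2.145
v 3.618 -3.345 -2.775
v 2.964 -3.443 -2.687
v 3.373 -3.429 -2.16
v 2.255 -1.93 -2.178
v 2.664 -1.916 -1.65
v 2.447 -2.949 -1.878
v 3.696 -2.904 -3.27
v 4.105 -2.89 -2.742
v 2.987 -1.391 -2.76
v 3.396 -1.377 -2.233
v 3.913 -1.871 -3.042
v 3.723 -1.757 -1.792
v 4.161 -2.693 -2.107
v 4.239 -2.252 -2.602
v 3.968 -1.673 -2.407
v 3.27 -2.091 -1.432
v 3.708 -3.026 -1.747
v 3.054 -3.124 -1.66
v 2.783 -2.546 -1.465
v 3.842 -2.387 -1.607
v 2.652 -1.794 -3.173
v 3.09 -2.729 -3.488
v 3.577 -2.274 -3.455
v 3.306 -1.696 -3.26
v 2.199 -2.127 -2.813
v 2.637 -3.063 -3.128
v 2.392 -3.147 -2.513
v 2.121 -2.568 -2.318
v 2.518 -2.433 -3.313
f 2 4 1
f 5 2 1
f 1 4 3
f 3 5 1
f 2 8 4
f 6 2 5
f 6 8 2
f 4 8 3
f 7 5 3
f 3 8 7
f 7 6 5
f 8 6 7
f 10 9 12
f 10 12 11
f 12 9 13
f 12 13 11
f 13 9 14
f 13 14 11
f 14 9 15
f 14 15 11
f 15 9 16
f 15 16 11
f 16 9 17
f 16 17 11
f 17 9 18
f 17 18 11
f 18 9 19
f 18 19 11
f 19 9 20
f 19 20 11
f 20 9 10
f 20 10 11
f 22 21 25
f 22 25 23
f 23 25 26
f 23 26 24
f 25 21 27
f 25 27 26
f 26 27 28
f 26 28 24
f 27 21 29
f 27 29 28
f 28 29 30
f 28 30 24
f 29 21 31
f 29 31 30
f 30 31 32
f 30 32 24
f 31 21 33
f 31 33 32
f 32 33 34
f 32 34 24
f 33 21 35
f 33 35 34
f 34 35 36
f 34 36 24
f 35 21 37
f 35 37 36
f 36 37 38
f 36 38 24
f 37 21 39
f 37 39 38
f 38 39 40
f 38 40 24
f 39 21 41
f 39 41 40
f 40 41 42
f 40 42 24
f 41 21 43
f 41 43 42
f 42 43 44
f 42 44 24
f 43 21 45
f 43 45 44
f 44 45 46
f 44 46 24
f 45 21 22
f 45 22 46
f 46 22 23
f 46 23 24
f 48 47 50
f 48 50 49
f 50 47 51
f 50 51 49
f 51 47 52
f 51 52 49
f 52 47 53
f 52 53 49
f 53 47 54
f 53 54 49
f 54 47 55
f 54 55 49
f 55 47 56
f 55 56 49
f 56 47 57
f 56 57 49
f 57 47 58
f 57 58 49
f 58 47 59
f 58 59 49
f 59 47 60
f 59 60 49
f 60 47 61
f 60 61 49
f 61 47 48
f 61 48 49
f 62 99 78
f 99 73 102
f 78 102 67
f 99 102 78
f 62 78 74
f 78 67 79
f 74 79 63
f 78 79 74
f 62 74 83
f 74 63 84
f 83 84 69
f 74 84 83
f 62 83 95
f 83 69 98
f 95 98 72
f 83 98 95
f 62 95 99
f 95 72 103
f 99 103 73
f 95 103 99
f 63 79 90
f 79 67 93
f 90 93 71
f 79 93 90
f 67 102 80
f 102 73 101
f 80 101 66
f 102 101 80
f 73 103 100
f 103 72 96
f 100 96 64
f 103 96 100
f 72 98 97
f 98 69 85
f 97 85 68
f 98 85 97
f 69 84 89
f 84 63 86
f 89 86 70
f 84 86 89
f 65 91 77
f 91 71 92
f 77 92 66
f 91 92 77
f 65 77 75
f 77 66 76
f 75 76 64
f 77 76 75
f 65 75 82
f 75 64 81
f 82 81 68
f 75 81 82
f 65 82 87
f 82 68 88
f 87 88 70
f 82 88 87
f 65 87 91
f 87 70 94
f 91 94 71
f 87 94 91
f 66 92 80
f 92 71 93
f 80 93 67
f 92 93 80
f 64 76 100
f 76 66 101
f 100 101 73
f 76 101 100
f 68 81 97
f 81 64 96
f 97 96 72
f 81 96 97
f 70 88 89
f 88 68 85
f 89 85 69
f 88 85 89
f 71 94 90
f 94 70 86
f 90 86 63
f 94 86 90



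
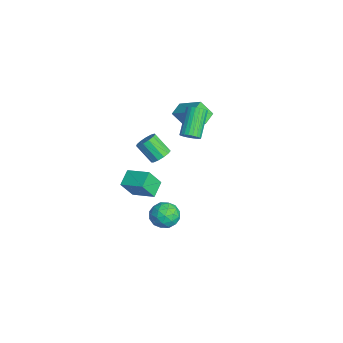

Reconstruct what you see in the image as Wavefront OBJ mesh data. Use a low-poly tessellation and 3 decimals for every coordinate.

v 2.895 0.622 -1.165
v 3.439 -0.124 -1.23
v 1.781 -0.236 -0.65
v 2.325 -0.982 -0.715
v 2.504 -0.333 -0.08
v 3.192 0.197 -0.398
v 2.028 -0.557 -1.482
v 2.716 -0.027 -1.8
v 2.903 -0.852 -1.426
v 3.197 -0.714 -0.56
v 2.023 0.354 -1.32
v 2.317 0.492 -0.454
v 3.265 0.324 -1.243
v 1.955 -0.684 -0.637
v 2.06 -0.303 -0.264
v 2.38 -0.741 -0.302
v 3.12 0.513 -0.754
v 3.439 0.074 -0.792
v 2.89 -0.049 -0.116
v 1.781 -0.434 -1.088
v 2.1 -0.873 -1.126
v 2.84 0.381 -1.578
v 3.16 -0.057 -1.616
v 2.33 -0.311 -1.764
v 3.269 -0.543 -1.396
v 2.614 -1.046 -1.094
v 2.44 -0.797 -1.544
v 2.845 -0.485 -1.731
v 3.442 -0.461 -0.887
v 2.787 -0.965 -0.585
v 2.892 -0.584 -0.211
v 3.297 -0.273 -0.398
v 3.127 -0.889 -1.002
v 2.433 0.605 -1.295
v 1.778 0.101 -0.993
v 1.923 -0.087 -1.482
v 2.328 0.224 -1.669
v 2.606 0.686 -0.786
v 1.951 0.183 -0.484
v 2.375 0.125 -0.149
v 2.78 0.437 -0.336
v 2.093 0.529 -0.878
v -4.479 -0.241 -3.943
v -4.259 -1 -2.68
v -3.447 0.866 -3.457
v -3.227 0.108 -2.194
v -3.613 -0.828 -4.446
v -3.393 -1.586 -3.183
v -2.581 0.28 -3.96
v -2.361 -0.479 -2.697
v -4.483 2.928 1.525
v -4.709 2.235 2.516
v -3.258 3.906 2.488
v -3.484 3.213 3.479
v -3.796 2.327 1.261
v -4.022 1.634 2.252
v -2.571 3.305 2.224
v -2.797 2.612 3.215
v -0.099 1.853 3.332
v 0.273 1.681 3.797
v -1.009 2.354 5.073
v -1.381 2.527 4.608
v 0.351 1.907 3.756
v -0.932 2.58 5.032
v 0.36 2.124 3.65
v -0.923 2.797 4.926
v 0.299 2.3 3.496
v -0.984 2.973 4.772
v 0.177 2.408 3.317
v -1.105 3.081 4.593
v 0.014 2.432 3.14
v -1.268 3.105 4.416
v -0.167 2.368 2.993
v -1.449 3.041 4.268
v -0.337 2.225 2.897
v -1.619 2.898 4.173
v -0.471 2.026 2.867
v -1.753 2.699 4.143
v -0.548 1.8 2.908
v -1.831 2.473 4.184
v -0.557 1.583 3.014
v -1.84 2.256 4.29
v -0.496 1.407 3.168
v -1.779 2.08 4.444
v -0.375 1.299 3.347
v -1.657 1.972 4.623
v -0.212 1.275 3.524
v -1.494 1.948 4.8
v -0.031 1.339 3.672
v -1.313 2.012 4.947
v 0.139 1.482 3.767
v -1.143 2.155 5.043
v -2.287 0.625 -0.021
v -1.949 0.991 0.457
v -2.635 0.24 1.518
v -2.973 -0.125 1.041
v -2.277 1.186 0.382
v -2.963 0.435 1.443
v -2.609 1.202 0.179
v -3.295 0.451 1.241
v -2.838 1.035 -0.087
v -3.524 0.284 0.975
v -2.893 0.739 -0.332
v -3.578 -0.012 0.73
v -2.755 0.406 -0.478
v -3.44 -0.345 0.583
v -2.468 0.143 -0.479
v -3.154 -0.608 0.582
v -2.125 0.033 -0.335
v -2.81 -0.718 0.727
v -1.832 0.111 -0.091
v -2.518 -0.64 0.971
v -1.684 0.353 0.176
v -2.37 -0.398 1.237
v -1.728 0.681 0.38
v -2.414 -0.07 1.441
f 1 38 17
f 38 12 41
f 17 41 6
f 38 41 17
f 1 17 13
f 17 6 18
f 13 18 2
f 17 18 13
f 1 13 22
f 13 2 23
f 22 23 8
f 13 23 22
f 1 22 34
f 22 8 37
f 34 37 11
f 22 37 34
f 1 34 38
f 34 11 42
f 38 42 12
f 34 42 38
f 2 18 29
f 18 6 32
f 29 32 10
f 18 32 29
f 6 41 19
f 41 12 40
f 19 40 5
f 41 40 19
f 12 42 39
f 42 11 35
f 39 35 3
f 42 35 39
f 11 37 36
f 37 8 24
f 36 24 7
f 37 24 36
f 8 23 28
f 23 2 25
f 28 25 9
f 23 25 28
f 4 30 16
f 30 10 31
f 16 31 5
f 30 31 16
f 4 16 14
f 16 5 15
f 14 15 3
f 16 15 14
f 4 14 21
f 14 3 20
f 21 20 7
f 14 20 21
f 4 21 26
f 21 7 27
f 26 27 9
f 21 27 26
f 4 26 30
f 26 9 33
f 30 33 10
f 26 33 30
f 5 31 19
f 31 10 32
f 19 32 6
f 31 32 19
f 3 15 39
f 15 5 40
f 39 40 12
f 15 40 39
f 7 20 36
f 20 3 35
f 36 35 11
f 20 35 36
f 9 27 28
f 27 7 24
f 28 24 8
f 27 24 28
f 10 33 29
f 33 9 25
f 29 25 2
f 33 25 29
f 44 46 43
f 47 44 43
f 43 46 45
f 45 47 43
f 44 50 46
f 48 44 47
f 48 50 44
f 46 50 45
f 49 47 45
f 45 50 49
f 49 48 47
f 50 48 49
f 52 54 51
f 55 52 51
f 51 54 53
f 53 55 51
f 52 58 54
f 56 52 55
f 56 58 52
f 54 58 53
f 57 55 53
f 53 58 57
f 57 56 55
f 58 56 57
f 60 59 63
f 60 63 61
f 61 63 64
f 61 64 62
f 63 59 65
f 63 65 64
f 64 65 66
f 64 66 62
f 65 59 67
f 65 67 66
f 66 67 68
f 66 68 62
f 67 59 69
f 67 69 68
f 68 69 70
f 68 70 62
f 69 59 71
f 69 71 70
f 70 71 72
f 70 72 62
f 71 59 73
f 71 73 72
f 72 73 74
f 72 74 62
f 73 59 75
f 73 75 74
f 74 75 76
f 74 76 62
f 75 59 77
f 75 77 76
f 76 77 78
f 76 78 62
f 77 59 79
f 77 79 78
f 78 79 80
f 78 80 62
f 79 59 81
f 79 81 80
f 80 81 82
f 80 82 62
f 81 59 83
f 81 83 82
f 82 83 84
f 82 84 62
f 83 59 85
f 83 85 84
f 84 85 86
f 84 86 62
f 85 59 87
f 85 87 86
f 86 87 88
f 86 88 62
f 87 59 89
f 87 89 88
f 88 89 90
f 88 90 62
f 89 59 91
f 89 91 90
f 90 91 92
f 90 92 62
f 91 59 60
f 91 60 92
f 92 60 61
f 92 61 62
f 94 93 97
f 94 97 95
f 95 97 98
f 95 98 96
f 97 93 99
f 97 99 98
f 98 99 100
f 98 100 96
f 99 93 101
f 99 101 100
f 100 101 102
f 100 102 96
f 101 93 103
f 101 103 102
f 102 103 104
f 102 104 96
f 103 93 105
f 103 105 104
f 104 105 106
f 104 106 96
f 105 93 107
f 105 107 106
f 106 107 108
f 106 108 96
f 107 93 109
f 107 109 108
f 108 109 110
f 108 110 96
f 109 93 111
f 109 111 110
f 110 111 112
f 110 112 96
f 111 93 113
f 111 113 112
f 112 113 114
f 112 114 96
f 113 93 115
f 113 115 114
f 114 115 116
f 114 116 96
f 115 93 94
f 115 94 116
f 116 94 95
f 116 95 96



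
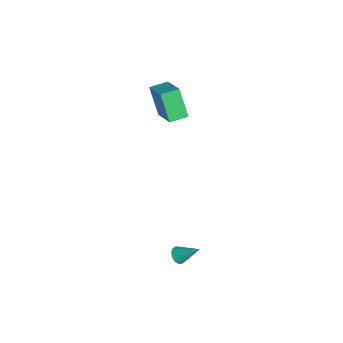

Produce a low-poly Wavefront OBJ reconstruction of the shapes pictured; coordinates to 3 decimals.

v -4.659 -2.352 3.318
v -2.952 -2.069 4.3
v -4.877 -1.329 3.402
v -3.17 -1.045 4.384
v -3.79 -2.035 1.716
v -2.083 -1.751 2.698
v -4.008 -1.011 1.8
v -2.301 -0.728 2.782
v 3.215 -2.312 -3.261
v 3.645 -2.619 -3.219
v 3.805 -1.348 -2.259
v 3.702 -2.443 -3.422
v 3.629 -2.233 -3.581
v 3.445 -2.043 -3.655
v 3.199 -1.926 -3.623
v 2.957 -1.912 -3.494
v 2.785 -2.005 -3.303
v 2.727 -2.18 -3.1
v 2.8 -2.391 -2.94
v 2.984 -2.581 -2.866
v 3.23 -2.698 -2.898
v 3.472 -2.712 -3.027
f 2 4 1
f 5 2 1
f 1 4 3
f 3 5 1
f 2 8 4
f 6 2 5
f 6 8 2
f 4 8 3
f 7 5 3
f 3 8 7
f 7 6 5
f 8 6 7
f 10 9 12
f 10 12 11
f 12 9 13
f 12 13 11
f 13 9 14
f 13 14 11
f 14 9 15
f 14 15 11
f 15 9 16
f 15 16 11
f 16 9 17
f 16 17 11
f 17 9 18
f 17 18 11
f 18 9 19
f 18 19 11
f 19 9 20
f 19 20 11
f 20 9 21
f 20 21 11
f 21 9 22
f 21 22 11
f 22 9 10
f 22 10 11



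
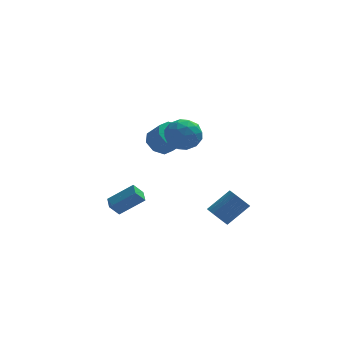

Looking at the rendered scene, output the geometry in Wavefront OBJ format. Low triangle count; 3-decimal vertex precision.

v 0.578 -2.482 4.055
v 1.277 -1.63 3.829
v 1.903 -3.67 3.671
v 2.602 -2.818 3.445
v 2.264 -3.003 4.502
v 1.445 -2.269 4.739
v 1.735 -3.031 2.761
v 0.916 -2.297 2.998
v 1.992 -1.969 3.029
v 2.319 -1.952 4.106
v 0.861 -3.348 3.394
v 1.188 -3.331 4.471
v 0.811 -1.952 3.976
v 2.369 -3.348 3.524
v 2.17 -3.457 4.146
v 2.581 -2.956 4.013
v 0.91 -2.328 4.511
v 1.321 -1.827 4.378
v 1.901 -2.634 4.774
v 1.859 -3.473 3.122
v 2.27 -2.972 2.989
v 0.599 -2.344 3.487
v 1.01 -1.843 3.354
v 1.279 -2.666 2.726
v 1.642 -1.65 3.373
v 2.421 -2.348 3.147
v 1.911 -2.473 2.745
v 1.43 -2.042 2.884
v 1.834 -1.64 4.005
v 2.613 -2.338 3.78
v 2.415 -2.448 4.401
v 1.933 -2.016 4.541
v 2.255 -1.839 3.535
v 0.567 -2.962 3.72
v 1.346 -3.66 3.495
v 1.247 -3.284 2.959
v 0.765 -2.852 3.099
v 0.759 -2.952 4.353
v 1.538 -3.65 4.127
v 1.75 -3.258 4.616
v 1.269 -2.827 4.755
v 0.925 -3.461 3.965
v 3.327 -3.964 -2.04
v 3.82 -3.887 -2.627
v 5.105 -3.419 -1.487
v 4.613 -3.496 -0.9
v 3.694 -3.593 -2.606
v 4.979 -3.125 -1.467
v 3.506 -3.364 -2.487
v 4.791 -2.895 -1.348
v 3.286 -3.238 -2.291
v 4.571 -2.769 -1.152
v 3.073 -3.237 -2.052
v 4.359 -2.769 -0.913
v 2.905 -3.363 -1.81
v 4.19 -2.894 -0.671
v 2.809 -3.592 -1.608
v 4.095 -3.124 -0.469
v 2.804 -3.886 -1.481
v 4.089 -3.417 -0.342
v 2.888 -4.193 -1.45
v 4.173 -3.725 -0.311
v 3.049 -4.461 -1.521
v 4.334 -3.992 -0.382
v 3.258 -4.642 -1.682
v 4.543 -4.174 -0.543
v 3.479 -4.707 -1.905
v 4.764 -4.239 -0.766
v 3.673 -4.643 -2.151
v 4.958 -4.175 -1.012
v 3.808 -4.462 -2.377
v 5.093 -3.994 -1.238
v 3.86 -4.194 -2.546
v 5.145 -3.726 -1.407
v -2.303 1.305 -3.874
v -0.806 1.169 -2.712
v -2.356 2.217 -3.699
v -0.86 2.081 -2.536
v -1.72 1.479 -4.604
v -0.224 1.343 -3.441
v -1.774 2.391 -4.428
v -0.277 2.255 -3.266
v 0.767 3.148 0.366
v 1.501 2.965 -0.273
v 2.187 2.269 0.716
v 1.453 2.452 1.354
v 1.604 3.611 0.11
v 2.29 2.915 1.099
v 1.216 3.985 0.643
v 1.903 3.29 1.631
v 0.565 3.869 1.013
v 1.252 3.174 2.002
v 0.033 3.331 1.004
v 0.719 2.635 1.993
v -0.07 2.685 0.621
v 0.616 1.989 1.61
v 0.317 2.31 0.089
v 1.004 1.615 1.077
v 0.968 2.426 -0.282
v 1.655 1.731 0.707
f 1 38 17
f 38 12 41
f 17 41 6
f 38 41 17
f 1 17 13
f 17 6 18
f 13 18 2
f 17 18 13
f 1 13 22
f 13 2 23
f 22 23 8
f 13 23 22
f 1 22 34
f 22 8 37
f 34 37 11
f 22 37 34
f 1 34 38
f 34 11 42
f 38 42 12
f 34 42 38
f 2 18 29
f 18 6 32
f 29 32 10
f 18 32 29
f 6 41 19
f 41 12 40
f 19 40 5
f 41 40 19
f 12 42 39
f 42 11 35
f 39 35 3
f 42 35 39
f 11 37 36
f 37 8 24
f 36 24 7
f 37 24 36
f 8 23 28
f 23 2 25
f 28 25 9
f 23 25 28
f 4 30 16
f 30 10 31
f 16 31 5
f 30 31 16
f 4 16 14
f 16 5 15
f 14 15 3
f 16 15 14
f 4 14 21
f 14 3 20
f 21 20 7
f 14 20 21
f 4 21 26
f 21 7 27
f 26 27 9
f 21 27 26
f 4 26 30
f 26 9 33
f 30 33 10
f 26 33 30
f 5 31 19
f 31 10 32
f 19 32 6
f 31 32 19
f 3 15 39
f 15 5 40
f 39 40 12
f 15 40 39
f 7 20 36
f 20 3 35
f 36 35 11
f 20 35 36
f 9 27 28
f 27 7 24
f 28 24 8
f 27 24 28
f 10 33 29
f 33 9 25
f 29 25 2
f 33 25 29
f 44 43 47
f 44 47 45
f 45 47 48
f 45 48 46
f 47 43 49
f 47 49 48
f 48 49 50
f 48 50 46
f 49 43 51
f 49 51 50
f 50 51 52
f 50 52 46
f 51 43 53
f 51 53 52
f 52 53 54
f 52 54 46
f 53 43 55
f 53 55 54
f 54 55 56
f 54 56 46
f 55 43 57
f 55 57 56
f 56 57 58
f 56 58 46
f 57 43 59
f 57 59 58
f 58 59 60
f 58 60 46
f 59 43 61
f 59 61 60
f 60 61 62
f 60 62 46
f 61 43 63
f 61 63 62
f 62 63 64
f 62 64 46
f 63 43 65
f 63 65 64
f 64 65 66
f 64 66 46
f 65 43 67
f 65 67 66
f 66 67 68
f 66 68 46
f 67 43 69
f 67 69 68
f 68 69 70
f 68 70 46
f 69 43 71
f 69 71 70
f 70 71 72
f 70 72 46
f 71 43 73
f 71 73 72
f 72 73 74
f 72 74 46
f 73 43 44
f 73 44 74
f 74 44 45
f 74 45 46
f 76 78 75
f 79 76 75
f 75 78 77
f 77 79 75
f 76 82 78
f 80 76 79
f 80 82 76
f 78 82 77
f 81 79 77
f 77 82 81
f 81 80 79
f 82 80 81
f 84 83 87
f 84 87 85
f 85 87 88
f 85 88 86
f 87 83 89
f 87 89 88
f 88 89 90
f 88 90 86
f 89 83 91
f 89 91 90
f 90 91 92
f 90 92 86
f 91 83 93
f 91 93 92
f 92 93 94
f 92 94 86
f 93 83 95
f 93 95 94
f 94 95 96
f 94 96 86
f 95 83 97
f 95 97 96
f 96 97 98
f 96 98 86
f 97 83 99
f 97 99 98
f 98 99 100
f 98 100 86
f 99 83 84
f 99 84 100
f 100 84 85
f 100 85 86



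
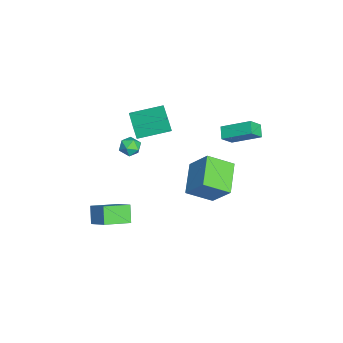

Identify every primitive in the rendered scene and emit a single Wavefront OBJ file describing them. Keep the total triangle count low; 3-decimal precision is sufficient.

v 2.414 0.927 2.699
v 3.112 1.957 4.188
v 2.111 2.457 1.782
v 2.809 3.488 3.27
v 4.351 0.812 1.87
v 5.049 1.843 3.358
v 4.048 2.343 0.952
v 4.746 3.373 2.441
v 1.978 -4.896 -2.037
v 2.944 -4.009 -1.086
v 1.157 -3.424 -2.577
v 2.123 -2.537 -1.626
v 2.797 -4.783 -2.974
v 3.763 -3.896 -2.023
v 1.976 -3.311 -3.514
v 2.942 -2.424 -2.563
v -4.417 3.013 -0.145
v -3.812 2.409 0.696
v -4.011 4.814 0.856
v -3.406 4.209 1.698
v -3.634 3.111 -0.638
v -3.029 2.506 0.204
v -3.228 4.911 0.364
v -2.623 4.307 1.205
v -1.386 -2.658 2.694
v -1.51 -2.885 3.68
v -1.9 -0.671 3.087
v -2.024 -0.898 4.073
v 0.384 -2.262 3.007
v 0.26 -2.489 3.993
v -0.13 -0.275 3.4
v -0.254 -0.502 4.386
v -2.22 -2.444 -0.69
v -1.813 -2.388 -0.054
v -2.707 -3.492 -0.286
v -2.3 -3.436 0.35
v -2.866 -2.951 0.219
v -2.565 -2.303 -0.031
v -1.955 -3.577 -0.309
v -1.654 -2.929 -0.559
v -1.649 -3.089 0.181
v -2.212 -2.701 0.508
v -2.308 -3.179 -0.848
v -2.871 -2.791 -0.521
f 2 4 1
f 5 2 1
f 1 4 3
f 3 5 1
f 2 8 4
f 6 2 5
f 6 8 2
f 4 8 3
f 7 5 3
f 3 8 7
f 7 6 5
f 8 6 7
f 10 12 9
f 13 10 9
f 9 12 11
f 11 13 9
f 10 16 12
f 14 10 13
f 14 16 10
f 12 16 11
f 15 13 11
f 11 16 15
f 15 14 13
f 16 14 15
f 18 20 17
f 21 18 17
f 17 20 19
f 19 21 17
f 18 24 20
f 22 18 21
f 22 24 18
f 20 24 19
f 23 21 19
f 19 24 23
f 23 22 21
f 24 22 23
f 26 28 25
f 29 26 25
f 25 28 27
f 27 29 25
f 26 32 28
f 30 26 29
f 30 32 26
f 28 32 27
f 31 29 27
f 27 32 31
f 31 30 29
f 32 30 31
f 33 44 38
f 33 38 34
f 33 34 40
f 33 40 43
f 33 43 44
f 34 38 42
f 38 44 37
f 44 43 35
f 43 40 39
f 40 34 41
f 36 42 37
f 36 37 35
f 36 35 39
f 36 39 41
f 36 41 42
f 37 42 38
f 35 37 44
f 39 35 43
f 41 39 40
f 42 41 34



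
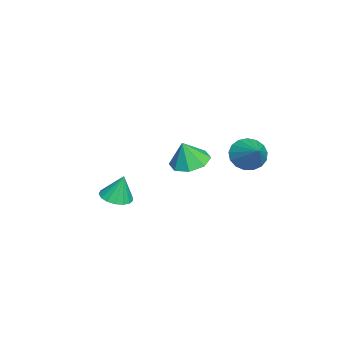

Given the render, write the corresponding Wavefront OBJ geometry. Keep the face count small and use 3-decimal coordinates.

v -1.224 -3.677 -3.38
v -0.357 -3.977 -3.312
v -1.196 -3.243 -1.82
v -0.313 -3.555 -3.43
v -0.479 -3.161 -3.537
v -0.815 -2.885 -3.608
v -1.244 -2.791 -3.627
v -1.669 -2.9 -3.589
v -1.992 -3.186 -3.503
v -2.139 -3.586 -3.389
v -2.077 -4.006 -3.274
v -1.819 -4.351 -3.182
v -1.424 -4.541 -3.136
v -0.984 -4.534 -3.146
v -0.599 -4.33 -3.21
v 3.029 0.83 1.892
v 3.807 0.193 1.559
v 3.331 0.49 3.248
v 4.063 0.951 1.692
v 3.712 1.639 1.942
v 2.962 1.852 2.163
v 2.25 1.467 2.226
v 1.995 0.709 2.092
v 2.345 0.021 1.842
v 3.096 -0.193 1.621
v -3.161 2.956 -0.712
v -2.596 2.081 -0.911
v -1.659 3.684 0.352
v -2.477 2.393 -1.293
v -2.514 2.833 -1.542
v -2.7 3.302 -1.601
v -2.991 3.691 -1.456
v -3.321 3.912 -1.141
v -3.615 3.913 -0.727
v -3.805 3.696 -0.31
v -3.847 3.309 0.015
v -3.732 2.84 0.174
v -3.487 2.399 0.129
v -3.167 2.085 -0.108
v -2.845 1.97 -0.483
f 2 1 4
f 2 4 3
f 4 1 5
f 4 5 3
f 5 1 6
f 5 6 3
f 6 1 7
f 6 7 3
f 7 1 8
f 7 8 3
f 8 1 9
f 8 9 3
f 9 1 10
f 9 10 3
f 10 1 11
f 10 11 3
f 11 1 12
f 11 12 3
f 12 1 13
f 12 13 3
f 13 1 14
f 13 14 3
f 14 1 15
f 14 15 3
f 15 1 2
f 15 2 3
f 17 16 19
f 17 19 18
f 19 16 20
f 19 20 18
f 20 16 21
f 20 21 18
f 21 16 22
f 21 22 18
f 22 16 23
f 22 23 18
f 23 16 24
f 23 24 18
f 24 16 25
f 24 25 18
f 25 16 17
f 25 17 18
f 27 26 29
f 27 29 28
f 29 26 30
f 29 30 28
f 30 26 31
f 30 31 28
f 31 26 32
f 31 32 28
f 32 26 33
f 32 33 28
f 33 26 34
f 33 34 28
f 34 26 35
f 34 35 28
f 35 26 36
f 35 36 28
f 36 26 37
f 36 37 28
f 37 26 38
f 37 38 28
f 38 26 39
f 38 39 28
f 39 26 40
f 39 40 28
f 40 26 27
f 40 27 28



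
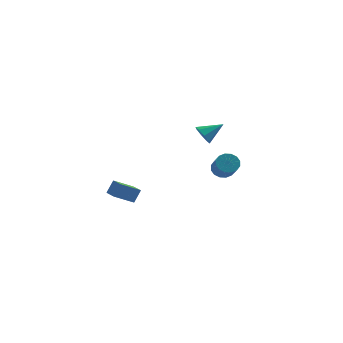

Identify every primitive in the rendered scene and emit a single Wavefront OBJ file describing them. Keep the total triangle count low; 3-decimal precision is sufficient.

v -4.547 -3.606 -0.452
v -4.242 -3.3 0.292
v -3.585 -3.139 -1.039
v -3.28 -2.833 -0.295
v -4.04 -4.467 -0.305
v -3.735 -4.161 0.439
v -3.078 -4 -0.892
v -2.773 -3.694 -0.148
v -0.241 1.962 1.585
v 0.145 1.456 1.347
v 0.821 2.458 2.255
v 0.147 1.873 1.035
v -0.078 2.342 1.045
v -0.399 2.589 1.372
v -0.628 2.469 1.824
v -0.63 2.052 2.136
v -0.405 1.583 2.126
v -0.084 1.336 1.798
v 0.684 3.899 -1.666
v 1.337 3.952 -1.881
v 1.71 2.894 -1.01
v 1.056 2.841 -0.794
v 1.313 4.173 -1.601
v 1.686 3.116 -0.73
v 1.121 4.321 -1.339
v 1.494 3.264 -0.468
v 0.811 4.356 -1.165
v 1.184 3.298 -0.294
v 0.468 4.268 -1.124
v 0.84 3.211 -0.253
v 0.182 4.082 -1.229
v 0.554 3.024 -0.358
v 0.03 3.846 -1.45
v 0.403 2.788 -0.579
v 0.054 3.624 -1.73
v 0.427 2.567 -0.859
v 0.246 3.476 -1.992
v 0.619 2.419 -1.121
v 0.556 3.442 -2.166
v 0.929 2.384 -1.295
v 0.9 3.529 -2.207
v 1.272 2.472 -1.336
v 1.186 3.716 -2.102
v 1.558 2.658 -1.231
f 2 4 1
f 5 2 1
f 1 4 3
f 3 5 1
f 2 8 4
f 6 2 5
f 6 8 2
f 4 8 3
f 7 5 3
f 3 8 7
f 7 6 5
f 8 6 7
f 10 9 12
f 10 12 11
f 12 9 13
f 12 13 11
f 13 9 14
f 13 14 11
f 14 9 15
f 14 15 11
f 15 9 16
f 15 16 11
f 16 9 17
f 16 17 11
f 17 9 18
f 17 18 11
f 18 9 10
f 18 10 11
f 20 19 23
f 20 23 21
f 21 23 24
f 21 24 22
f 23 19 25
f 23 25 24
f 24 25 26
f 24 26 22
f 25 19 27
f 25 27 26
f 26 27 28
f 26 28 22
f 27 19 29
f 27 29 28
f 28 29 30
f 28 30 22
f 29 19 31
f 29 31 30
f 30 31 32
f 30 32 22
f 31 19 33
f 31 33 32
f 32 33 34
f 32 34 22
f 33 19 35
f 33 35 34
f 34 35 36
f 34 36 22
f 35 19 37
f 35 37 36
f 36 37 38
f 36 38 22
f 37 19 39
f 37 39 38
f 38 39 40
f 38 40 22
f 39 19 41
f 39 41 40
f 40 41 42
f 40 42 22
f 41 19 43
f 41 43 42
f 42 43 44
f 42 44 22
f 43 19 20
f 43 20 44
f 44 20 21
f 44 21 22



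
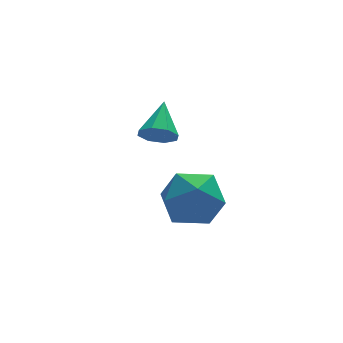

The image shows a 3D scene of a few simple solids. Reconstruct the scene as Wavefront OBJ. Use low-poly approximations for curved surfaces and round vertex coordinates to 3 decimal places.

v 2.313 3.023 -1.021
v 2.918 2.925 -1.338
v 2.907 4.157 -0.239
v 2.608 3.266 -1.596
v 2.125 3.464 -1.517
v 1.752 3.405 -1.148
v 1.708 3.122 -0.705
v 2.018 2.781 -0.447
v 2.501 2.582 -0.525
v 2.874 2.642 -0.895
v 2.707 1.007 -1.802
v 3.422 0.239 -2.287
v 1.398 -0.319 -1.633
v 2.113 -1.087 -2.118
v 2.34 -0.672 -1.062
v 3.149 0.148 -1.167
v 1.671 -0.228 -2.753
v 2.48 0.592 -2.858
v 2.782 -0.524 -2.875
v 3.196 -0.799 -1.83
v 1.624 0.719 -2.09
v 2.038 0.444 -1.045
f 2 1 4
f 2 4 3
f 4 1 5
f 4 5 3
f 5 1 6
f 5 6 3
f 6 1 7
f 6 7 3
f 7 1 8
f 7 8 3
f 8 1 9
f 8 9 3
f 9 1 10
f 9 10 3
f 10 1 2
f 10 2 3
f 11 22 16
f 11 16 12
f 11 12 18
f 11 18 21
f 11 21 22
f 12 16 20
f 16 22 15
f 22 21 13
f 21 18 17
f 18 12 19
f 14 20 15
f 14 15 13
f 14 13 17
f 14 17 19
f 14 19 20
f 15 20 16
f 13 15 22
f 17 13 21
f 19 17 18
f 20 19 12

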